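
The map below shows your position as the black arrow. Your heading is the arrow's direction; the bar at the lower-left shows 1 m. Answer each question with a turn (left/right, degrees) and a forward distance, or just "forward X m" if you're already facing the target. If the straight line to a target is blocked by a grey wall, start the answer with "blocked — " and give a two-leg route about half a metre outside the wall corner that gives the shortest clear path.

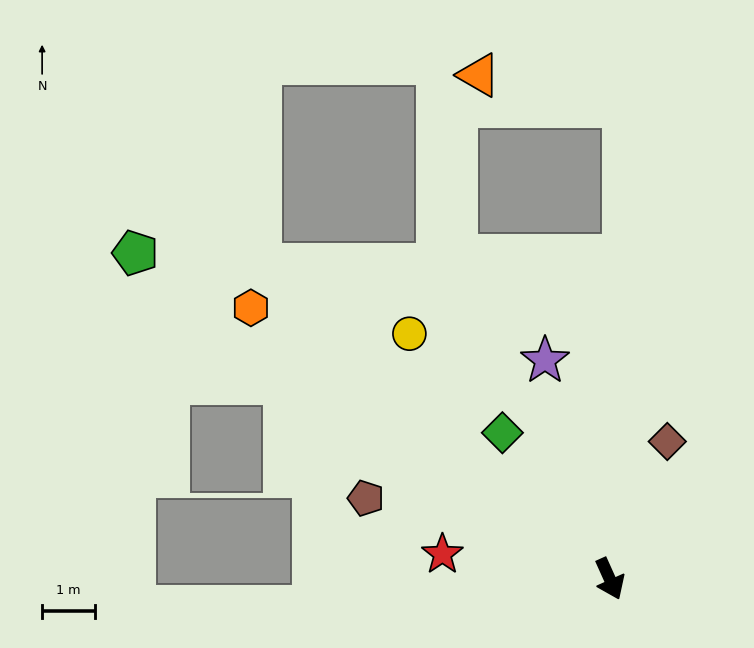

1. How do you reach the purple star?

turn left 172°, forward 4.3 m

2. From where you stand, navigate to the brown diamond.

turn left 133°, forward 2.8 m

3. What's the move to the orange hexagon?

turn right 151°, forward 8.5 m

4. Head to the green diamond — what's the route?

turn right 168°, forward 3.4 m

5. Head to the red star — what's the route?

turn right 123°, forward 3.2 m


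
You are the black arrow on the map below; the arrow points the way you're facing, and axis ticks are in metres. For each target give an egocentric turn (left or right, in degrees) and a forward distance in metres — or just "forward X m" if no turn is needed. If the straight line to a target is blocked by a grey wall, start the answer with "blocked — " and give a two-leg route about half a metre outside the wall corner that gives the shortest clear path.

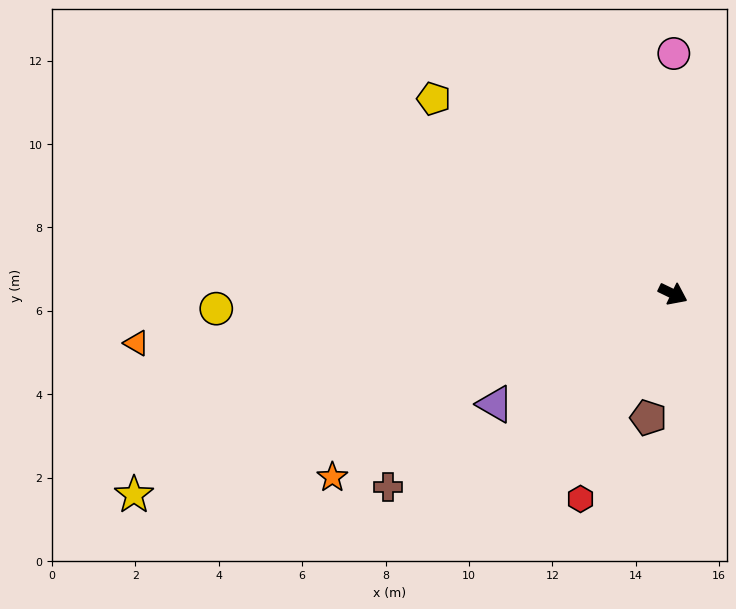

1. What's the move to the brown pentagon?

turn right 75°, forward 3.0 m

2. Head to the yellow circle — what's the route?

turn right 152°, forward 11.0 m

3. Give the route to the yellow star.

turn right 134°, forward 13.8 m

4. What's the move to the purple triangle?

turn right 122°, forward 5.0 m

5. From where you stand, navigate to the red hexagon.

turn right 88°, forward 5.4 m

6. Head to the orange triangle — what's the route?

turn right 149°, forward 12.9 m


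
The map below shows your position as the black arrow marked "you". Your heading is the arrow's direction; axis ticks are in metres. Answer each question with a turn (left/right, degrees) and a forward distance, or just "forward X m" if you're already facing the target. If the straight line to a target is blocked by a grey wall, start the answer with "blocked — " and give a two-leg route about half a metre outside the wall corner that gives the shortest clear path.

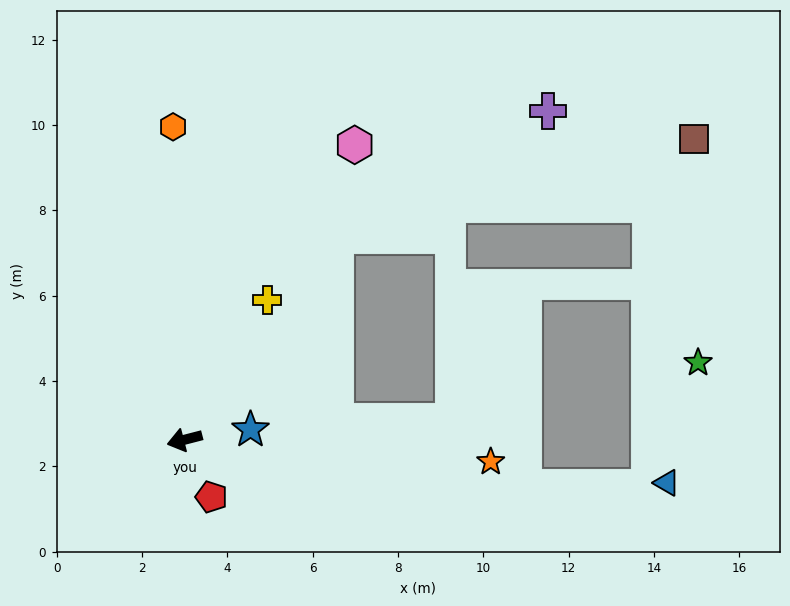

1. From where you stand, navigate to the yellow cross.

turn right 135°, forward 3.8 m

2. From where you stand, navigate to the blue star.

turn left 174°, forward 1.6 m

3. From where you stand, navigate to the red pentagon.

turn left 101°, forward 1.5 m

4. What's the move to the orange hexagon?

turn right 102°, forward 7.3 m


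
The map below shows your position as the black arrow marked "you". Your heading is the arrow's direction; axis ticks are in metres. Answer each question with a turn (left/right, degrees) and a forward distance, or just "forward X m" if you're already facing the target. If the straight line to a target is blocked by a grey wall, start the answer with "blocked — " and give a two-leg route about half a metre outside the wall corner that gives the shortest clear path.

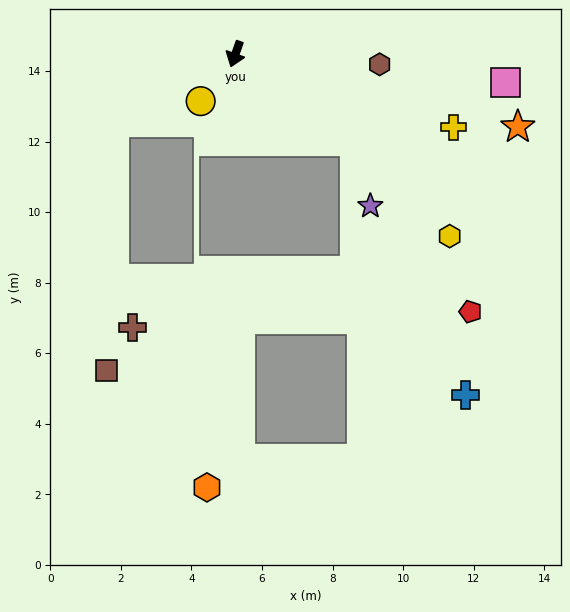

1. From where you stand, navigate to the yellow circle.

turn right 17°, forward 1.7 m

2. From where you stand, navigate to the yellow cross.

turn left 91°, forward 6.5 m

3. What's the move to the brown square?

blocked — turn right 41°, forward 3.9 m, then turn left 59°, forward 7.1 m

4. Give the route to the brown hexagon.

turn left 105°, forward 4.1 m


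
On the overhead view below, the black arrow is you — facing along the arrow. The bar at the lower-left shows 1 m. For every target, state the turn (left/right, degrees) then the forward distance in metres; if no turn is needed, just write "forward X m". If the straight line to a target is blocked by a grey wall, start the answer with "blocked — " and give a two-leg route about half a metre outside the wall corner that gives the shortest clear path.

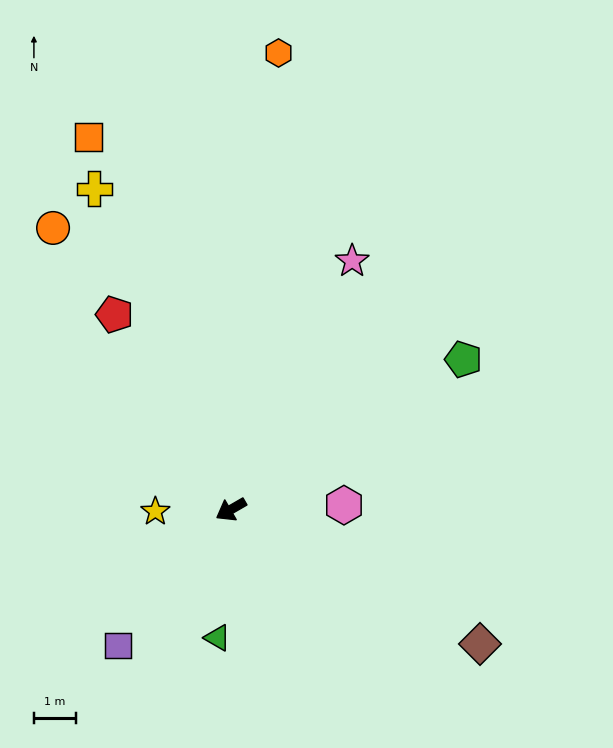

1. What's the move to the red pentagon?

turn right 89°, forward 5.5 m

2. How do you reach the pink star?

turn right 146°, forward 6.6 m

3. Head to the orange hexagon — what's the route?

turn right 126°, forward 11.0 m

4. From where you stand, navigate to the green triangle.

turn left 54°, forward 3.1 m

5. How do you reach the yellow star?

turn right 29°, forward 1.8 m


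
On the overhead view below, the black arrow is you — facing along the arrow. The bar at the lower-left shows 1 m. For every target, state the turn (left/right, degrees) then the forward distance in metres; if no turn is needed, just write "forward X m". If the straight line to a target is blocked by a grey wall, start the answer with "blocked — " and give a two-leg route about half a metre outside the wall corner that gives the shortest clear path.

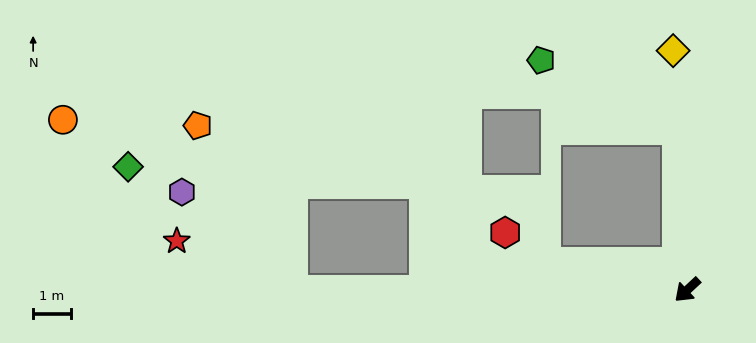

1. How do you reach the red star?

blocked — turn right 43°, forward 10.4 m, then turn right 23°, forward 3.3 m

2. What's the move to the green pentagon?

blocked — turn right 130°, forward 4.2 m, then turn left 60°, forward 4.1 m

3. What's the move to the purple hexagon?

blocked — turn right 43°, forward 10.4 m, then turn right 42°, forward 3.9 m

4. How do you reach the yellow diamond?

turn right 129°, forward 6.3 m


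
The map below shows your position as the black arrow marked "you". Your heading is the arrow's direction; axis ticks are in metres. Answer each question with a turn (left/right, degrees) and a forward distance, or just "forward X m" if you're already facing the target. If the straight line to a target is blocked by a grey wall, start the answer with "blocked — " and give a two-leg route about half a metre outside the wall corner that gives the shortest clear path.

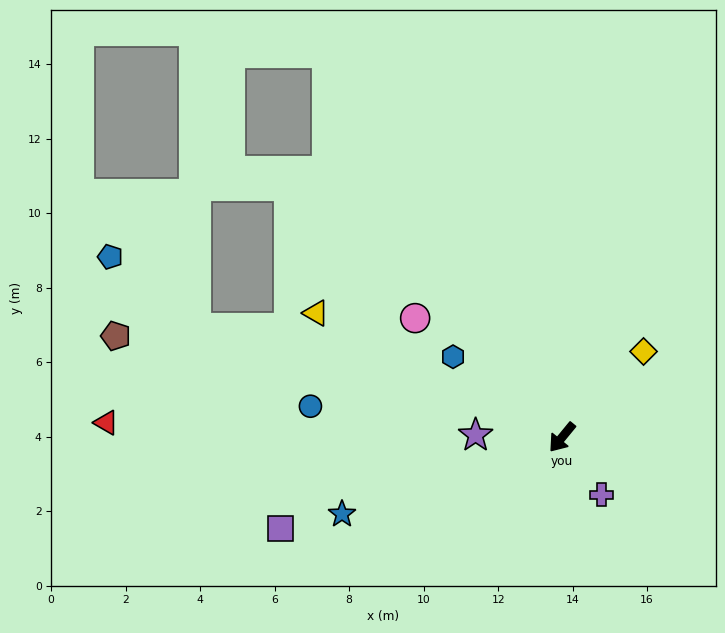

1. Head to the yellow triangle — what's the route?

turn right 77°, forward 7.4 m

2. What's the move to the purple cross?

turn left 74°, forward 1.9 m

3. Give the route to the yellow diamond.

turn left 176°, forward 3.2 m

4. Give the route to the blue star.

turn right 31°, forward 6.3 m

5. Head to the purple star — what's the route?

turn right 52°, forward 2.3 m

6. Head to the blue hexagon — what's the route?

turn right 87°, forward 3.6 m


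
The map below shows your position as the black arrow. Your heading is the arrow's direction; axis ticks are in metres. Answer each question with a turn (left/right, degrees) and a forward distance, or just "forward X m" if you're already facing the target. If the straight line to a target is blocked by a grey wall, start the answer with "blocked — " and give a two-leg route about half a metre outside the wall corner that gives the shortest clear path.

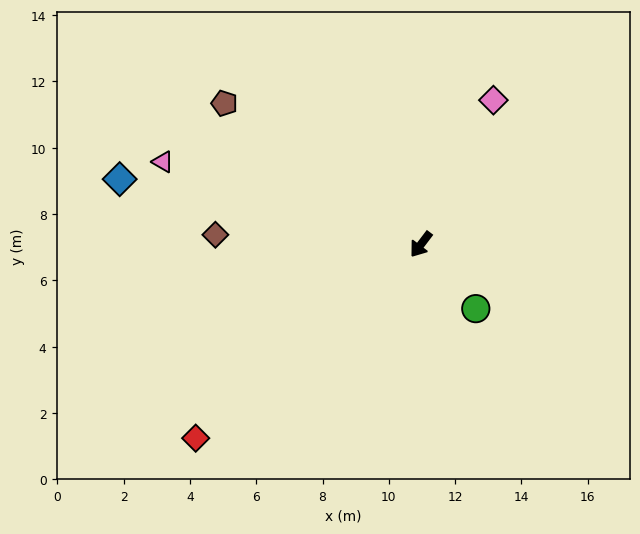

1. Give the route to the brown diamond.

turn right 56°, forward 6.2 m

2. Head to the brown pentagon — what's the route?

turn right 88°, forward 7.3 m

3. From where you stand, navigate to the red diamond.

turn right 12°, forward 9.0 m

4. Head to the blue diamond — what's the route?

turn right 65°, forward 9.3 m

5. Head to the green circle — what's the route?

turn left 78°, forward 2.5 m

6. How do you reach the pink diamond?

turn right 169°, forward 4.9 m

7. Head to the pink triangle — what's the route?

turn right 71°, forward 8.2 m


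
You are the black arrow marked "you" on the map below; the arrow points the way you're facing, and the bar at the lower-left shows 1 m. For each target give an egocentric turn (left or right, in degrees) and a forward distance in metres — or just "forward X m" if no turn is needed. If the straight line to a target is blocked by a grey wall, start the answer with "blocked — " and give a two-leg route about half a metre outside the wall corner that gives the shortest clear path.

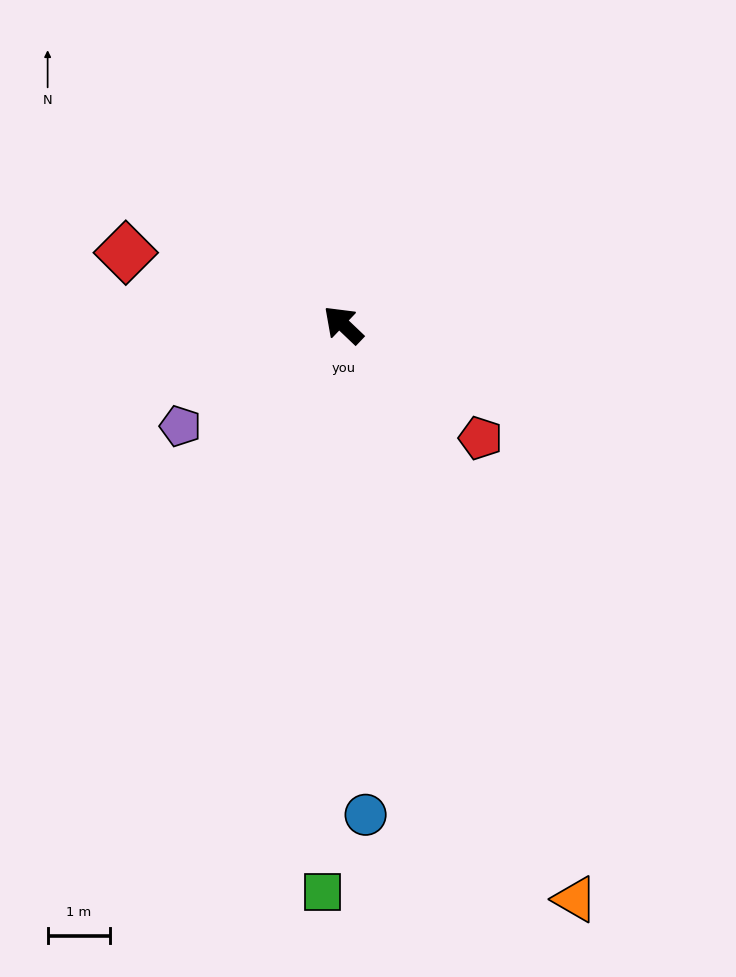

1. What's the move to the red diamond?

turn left 25°, forward 3.7 m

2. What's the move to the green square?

turn left 131°, forward 9.1 m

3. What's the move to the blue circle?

turn left 136°, forward 7.9 m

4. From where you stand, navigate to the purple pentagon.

turn left 76°, forward 3.1 m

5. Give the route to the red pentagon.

turn right 176°, forward 2.9 m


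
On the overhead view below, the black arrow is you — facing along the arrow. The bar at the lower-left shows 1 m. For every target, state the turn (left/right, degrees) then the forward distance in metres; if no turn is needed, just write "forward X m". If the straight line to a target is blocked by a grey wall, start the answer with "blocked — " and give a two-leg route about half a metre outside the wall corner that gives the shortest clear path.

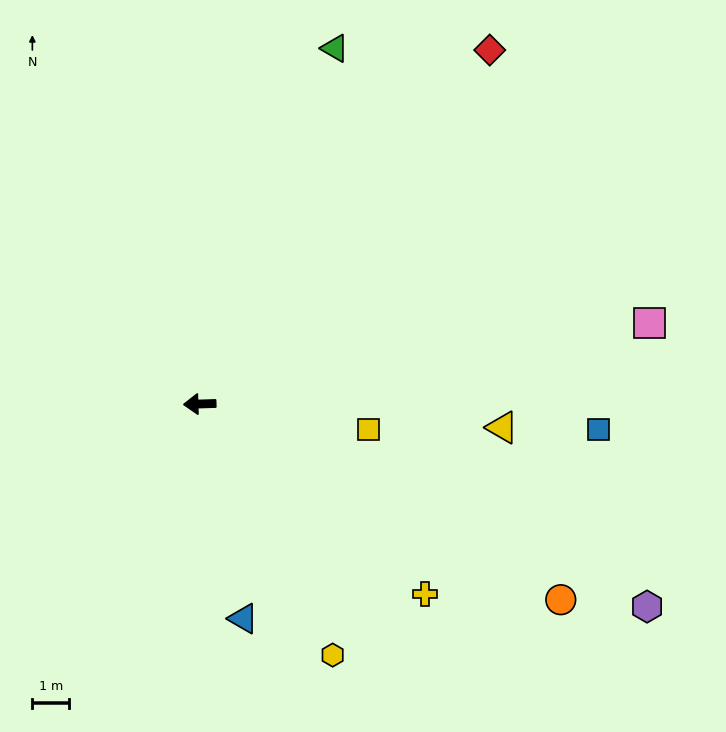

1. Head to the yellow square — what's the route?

turn left 170°, forward 4.6 m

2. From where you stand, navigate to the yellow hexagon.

turn left 116°, forward 7.7 m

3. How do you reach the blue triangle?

turn left 100°, forward 5.9 m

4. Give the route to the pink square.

turn right 172°, forward 12.3 m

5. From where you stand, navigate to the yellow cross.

turn left 138°, forward 7.9 m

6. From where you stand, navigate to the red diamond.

turn right 131°, forward 12.3 m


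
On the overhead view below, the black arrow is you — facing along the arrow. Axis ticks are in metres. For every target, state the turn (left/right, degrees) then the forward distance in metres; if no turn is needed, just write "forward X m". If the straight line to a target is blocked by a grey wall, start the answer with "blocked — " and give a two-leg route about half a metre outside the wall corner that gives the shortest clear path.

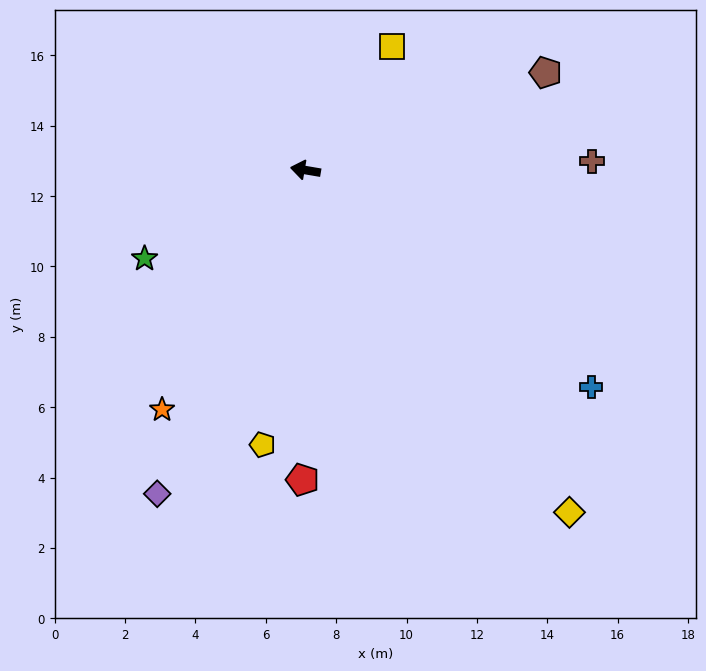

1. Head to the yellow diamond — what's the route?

turn left 137°, forward 12.3 m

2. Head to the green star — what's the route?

turn left 38°, forward 5.2 m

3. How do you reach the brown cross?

turn right 169°, forward 8.2 m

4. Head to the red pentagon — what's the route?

turn left 99°, forward 8.8 m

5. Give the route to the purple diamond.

turn left 75°, forward 10.1 m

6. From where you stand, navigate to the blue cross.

turn left 152°, forward 10.2 m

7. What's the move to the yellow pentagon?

turn left 91°, forward 7.9 m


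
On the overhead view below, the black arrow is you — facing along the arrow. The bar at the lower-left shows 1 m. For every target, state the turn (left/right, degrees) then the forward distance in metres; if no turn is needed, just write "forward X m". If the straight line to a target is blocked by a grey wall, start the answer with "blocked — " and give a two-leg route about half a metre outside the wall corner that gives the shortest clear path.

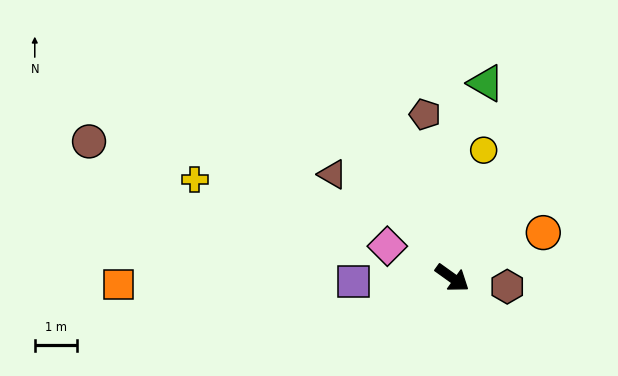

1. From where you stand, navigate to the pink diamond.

turn right 170°, forward 1.7 m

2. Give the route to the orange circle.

turn left 62°, forward 2.4 m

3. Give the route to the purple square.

turn right 142°, forward 2.3 m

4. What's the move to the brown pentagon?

turn left 135°, forward 3.9 m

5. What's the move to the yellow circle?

turn left 112°, forward 3.1 m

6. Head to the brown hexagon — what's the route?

turn left 26°, forward 1.3 m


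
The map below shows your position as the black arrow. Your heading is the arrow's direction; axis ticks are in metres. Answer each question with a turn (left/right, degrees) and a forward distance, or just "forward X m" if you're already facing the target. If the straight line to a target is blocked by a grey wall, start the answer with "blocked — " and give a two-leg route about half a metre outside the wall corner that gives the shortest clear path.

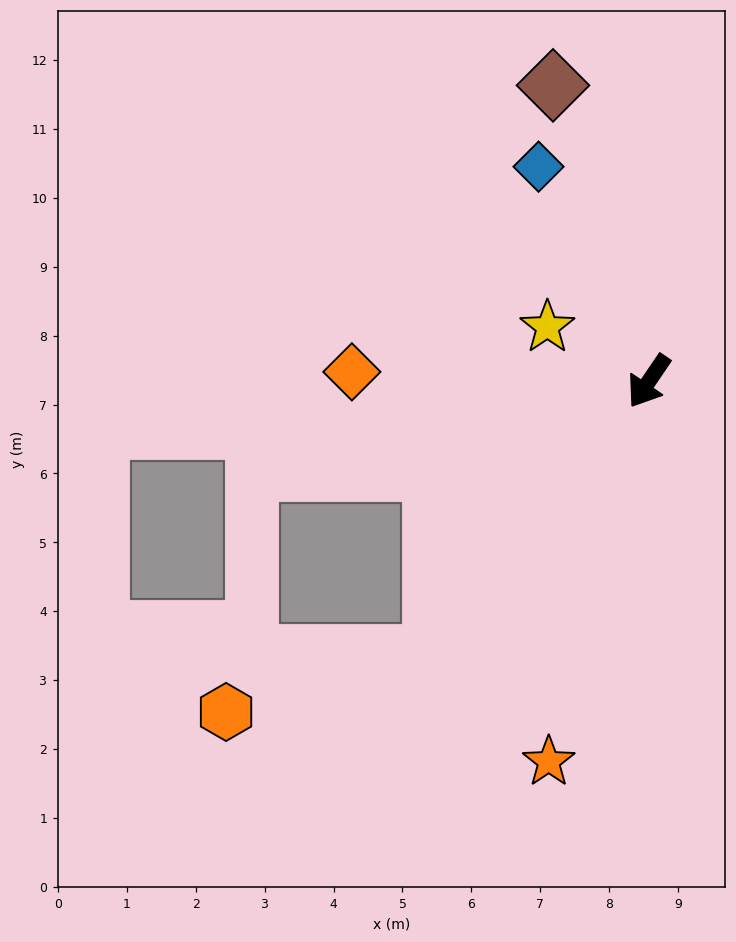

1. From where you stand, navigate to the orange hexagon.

blocked — turn right 4°, forward 5.1 m, then turn right 36°, forward 3.1 m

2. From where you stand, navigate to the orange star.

turn left 19°, forward 5.7 m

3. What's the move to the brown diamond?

turn right 128°, forward 4.5 m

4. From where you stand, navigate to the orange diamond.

turn right 58°, forward 4.3 m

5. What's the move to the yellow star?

turn right 84°, forward 1.7 m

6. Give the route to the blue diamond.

turn right 119°, forward 3.5 m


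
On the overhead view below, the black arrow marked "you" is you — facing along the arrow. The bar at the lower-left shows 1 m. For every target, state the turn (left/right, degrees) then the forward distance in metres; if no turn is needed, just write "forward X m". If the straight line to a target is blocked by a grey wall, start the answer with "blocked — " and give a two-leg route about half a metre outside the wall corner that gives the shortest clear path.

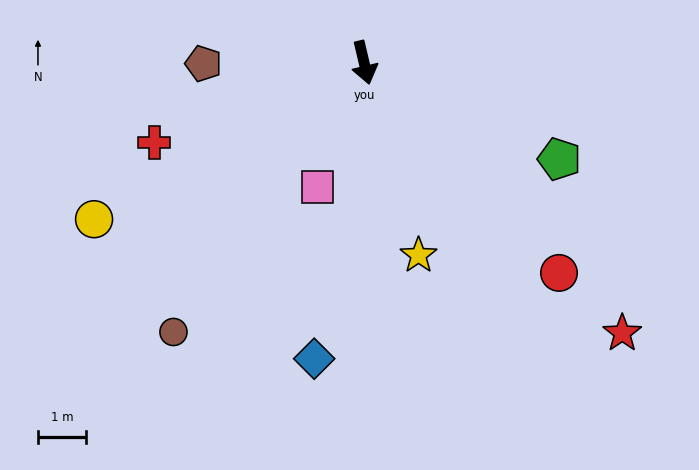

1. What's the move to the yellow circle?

turn right 73°, forward 6.5 m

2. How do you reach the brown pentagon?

turn right 103°, forward 3.4 m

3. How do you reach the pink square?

turn right 34°, forward 2.8 m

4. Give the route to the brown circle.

turn right 49°, forward 6.9 m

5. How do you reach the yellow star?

turn left 3°, forward 4.2 m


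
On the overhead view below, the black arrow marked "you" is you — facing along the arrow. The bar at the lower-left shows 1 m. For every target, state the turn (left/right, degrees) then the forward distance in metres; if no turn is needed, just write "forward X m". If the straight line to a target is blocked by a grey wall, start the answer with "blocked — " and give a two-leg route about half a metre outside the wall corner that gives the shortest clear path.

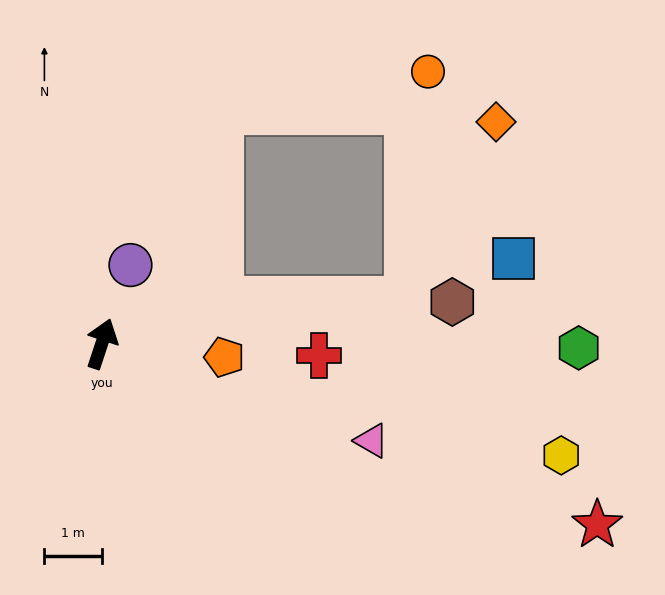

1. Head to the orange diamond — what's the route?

blocked — turn right 64°, forward 5.4 m, then turn left 56°, forward 3.5 m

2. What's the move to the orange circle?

blocked — turn right 64°, forward 5.4 m, then turn left 78°, forward 4.0 m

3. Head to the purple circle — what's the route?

forward 1.5 m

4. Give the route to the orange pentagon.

turn right 78°, forward 2.1 m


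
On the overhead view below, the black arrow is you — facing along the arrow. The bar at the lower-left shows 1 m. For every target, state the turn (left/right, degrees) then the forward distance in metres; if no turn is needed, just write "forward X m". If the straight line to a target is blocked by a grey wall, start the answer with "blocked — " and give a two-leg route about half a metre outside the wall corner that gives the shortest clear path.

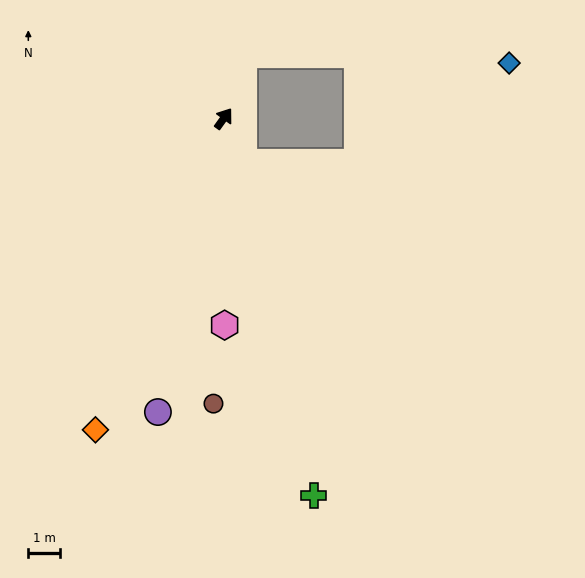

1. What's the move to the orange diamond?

turn right 167°, forward 10.7 m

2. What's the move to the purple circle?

turn right 157°, forward 9.6 m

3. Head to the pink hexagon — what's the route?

turn right 144°, forward 6.6 m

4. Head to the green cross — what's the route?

turn right 131°, forward 12.4 m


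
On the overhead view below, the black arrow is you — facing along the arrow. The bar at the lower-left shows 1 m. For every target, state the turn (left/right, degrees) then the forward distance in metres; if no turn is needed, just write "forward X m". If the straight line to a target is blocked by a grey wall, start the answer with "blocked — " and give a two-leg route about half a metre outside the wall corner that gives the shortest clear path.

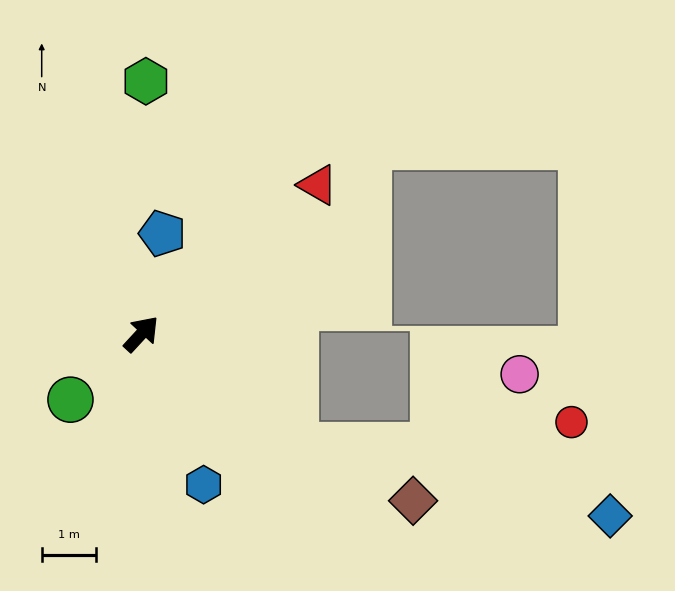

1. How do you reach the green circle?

turn left 176°, forward 1.8 m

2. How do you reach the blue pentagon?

turn left 31°, forward 1.9 m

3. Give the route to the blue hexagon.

turn right 115°, forward 3.0 m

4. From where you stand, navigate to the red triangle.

turn right 7°, forward 4.3 m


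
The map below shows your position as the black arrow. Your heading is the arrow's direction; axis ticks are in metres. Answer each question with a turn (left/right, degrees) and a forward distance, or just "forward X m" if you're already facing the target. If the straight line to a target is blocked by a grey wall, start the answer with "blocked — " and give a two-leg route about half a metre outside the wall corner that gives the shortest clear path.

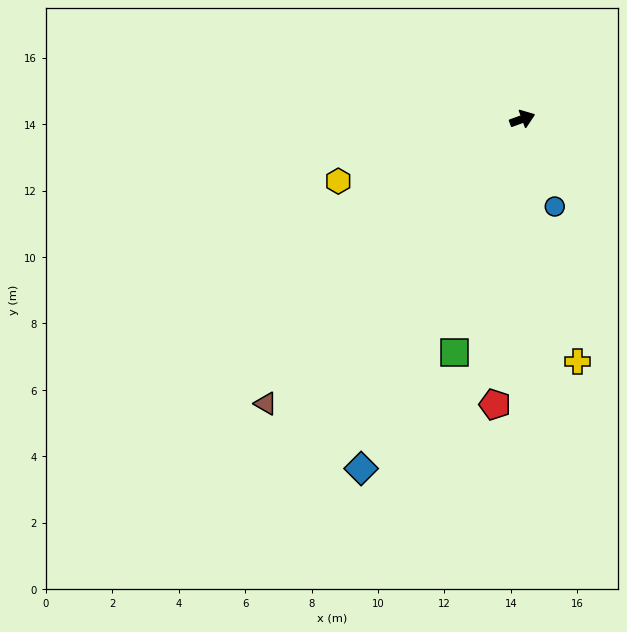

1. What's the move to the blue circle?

turn right 90°, forward 2.8 m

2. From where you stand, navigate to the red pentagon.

turn right 115°, forward 8.6 m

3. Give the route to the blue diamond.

turn right 135°, forward 11.6 m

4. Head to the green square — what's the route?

turn right 126°, forward 7.3 m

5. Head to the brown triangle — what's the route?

turn right 152°, forward 11.5 m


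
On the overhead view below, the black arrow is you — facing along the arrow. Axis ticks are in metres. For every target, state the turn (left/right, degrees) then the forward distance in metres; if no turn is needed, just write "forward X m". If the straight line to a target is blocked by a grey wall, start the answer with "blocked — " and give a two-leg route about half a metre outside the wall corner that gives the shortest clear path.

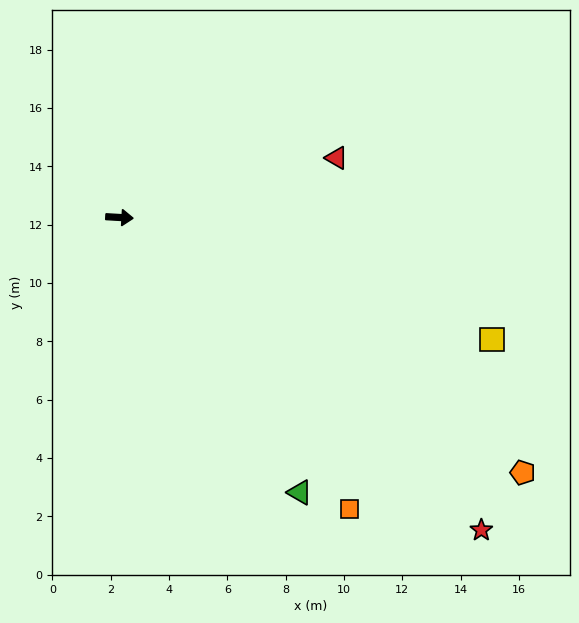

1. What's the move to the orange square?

turn right 48°, forward 12.7 m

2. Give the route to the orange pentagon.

turn right 29°, forward 16.4 m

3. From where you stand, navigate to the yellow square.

turn right 15°, forward 13.4 m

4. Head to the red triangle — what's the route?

turn left 19°, forward 7.7 m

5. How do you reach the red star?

turn right 38°, forward 16.4 m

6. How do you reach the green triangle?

turn right 53°, forward 11.3 m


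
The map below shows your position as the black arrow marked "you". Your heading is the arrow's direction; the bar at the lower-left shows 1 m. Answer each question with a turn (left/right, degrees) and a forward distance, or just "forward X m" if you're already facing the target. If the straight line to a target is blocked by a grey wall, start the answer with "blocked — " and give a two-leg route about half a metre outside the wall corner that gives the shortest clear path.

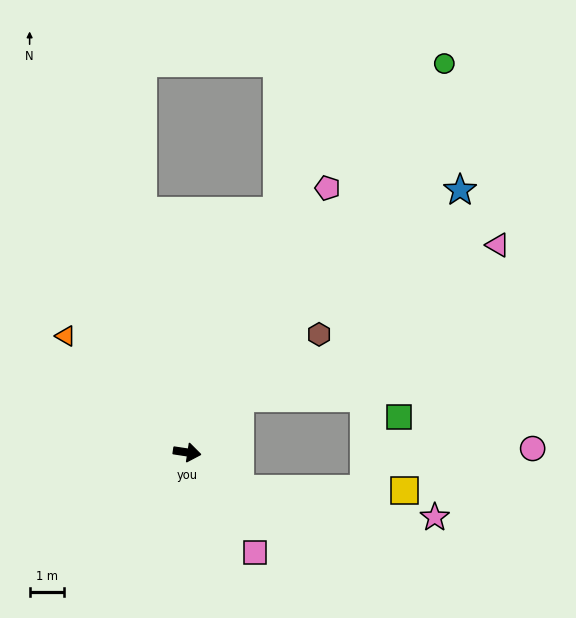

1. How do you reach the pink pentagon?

turn left 71°, forward 8.8 m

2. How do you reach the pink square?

turn right 47°, forward 3.6 m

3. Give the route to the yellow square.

blocked — turn right 27°, forward 1.9 m, then turn left 35°, forward 4.9 m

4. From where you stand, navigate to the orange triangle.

turn left 145°, forward 4.9 m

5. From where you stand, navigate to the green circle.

turn left 65°, forward 13.7 m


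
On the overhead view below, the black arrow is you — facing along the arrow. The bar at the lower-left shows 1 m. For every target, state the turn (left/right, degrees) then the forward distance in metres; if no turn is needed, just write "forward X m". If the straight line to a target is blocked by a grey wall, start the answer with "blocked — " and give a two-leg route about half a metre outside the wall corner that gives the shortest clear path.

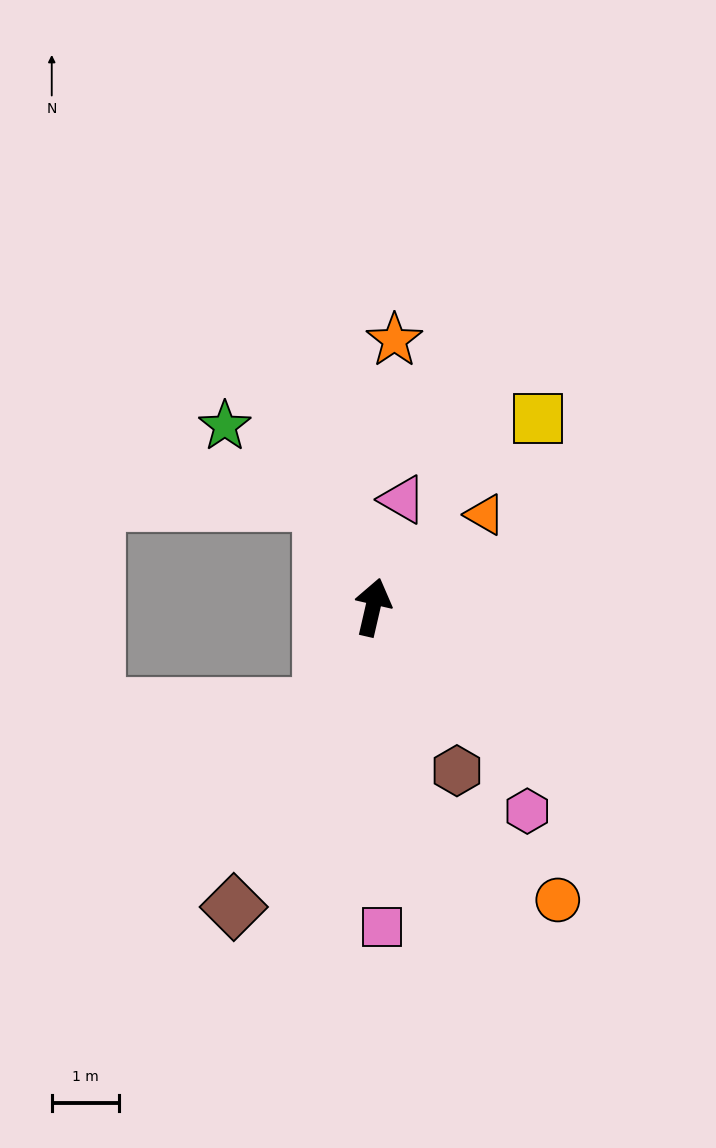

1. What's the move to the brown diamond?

turn left 168°, forward 4.9 m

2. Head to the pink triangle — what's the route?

turn right 2°, forward 1.6 m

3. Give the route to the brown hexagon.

turn right 140°, forward 2.7 m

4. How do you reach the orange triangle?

turn right 37°, forward 2.1 m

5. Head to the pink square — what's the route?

turn right 165°, forward 4.7 m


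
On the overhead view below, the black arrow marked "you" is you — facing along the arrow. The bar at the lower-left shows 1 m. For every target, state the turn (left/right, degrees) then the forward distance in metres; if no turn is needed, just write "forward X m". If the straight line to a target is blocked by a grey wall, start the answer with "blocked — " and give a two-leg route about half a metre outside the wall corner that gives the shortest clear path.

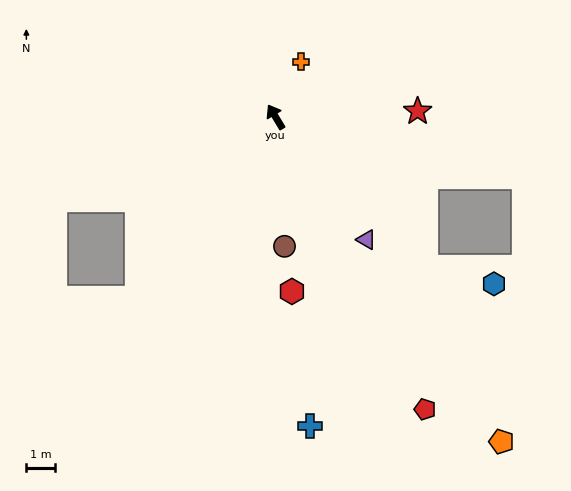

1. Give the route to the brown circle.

turn left 153°, forward 4.5 m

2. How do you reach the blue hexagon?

blocked — turn right 166°, forward 7.4 m, then turn left 31°, forward 2.4 m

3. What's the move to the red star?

turn right 119°, forward 4.9 m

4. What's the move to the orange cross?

turn right 56°, forward 2.1 m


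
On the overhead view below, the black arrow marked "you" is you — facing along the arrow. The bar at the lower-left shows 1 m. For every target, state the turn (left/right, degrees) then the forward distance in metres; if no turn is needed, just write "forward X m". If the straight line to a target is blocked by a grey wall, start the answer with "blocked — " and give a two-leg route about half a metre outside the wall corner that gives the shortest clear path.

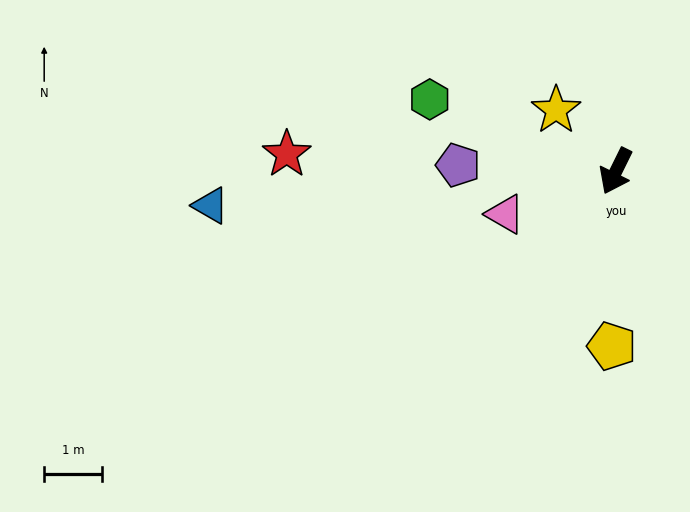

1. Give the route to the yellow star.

turn right 109°, forward 1.5 m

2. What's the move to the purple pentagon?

turn right 66°, forward 2.7 m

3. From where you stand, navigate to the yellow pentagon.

turn left 25°, forward 3.0 m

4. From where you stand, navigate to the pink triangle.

turn right 43°, forward 2.0 m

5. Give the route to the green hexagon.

turn right 85°, forward 3.4 m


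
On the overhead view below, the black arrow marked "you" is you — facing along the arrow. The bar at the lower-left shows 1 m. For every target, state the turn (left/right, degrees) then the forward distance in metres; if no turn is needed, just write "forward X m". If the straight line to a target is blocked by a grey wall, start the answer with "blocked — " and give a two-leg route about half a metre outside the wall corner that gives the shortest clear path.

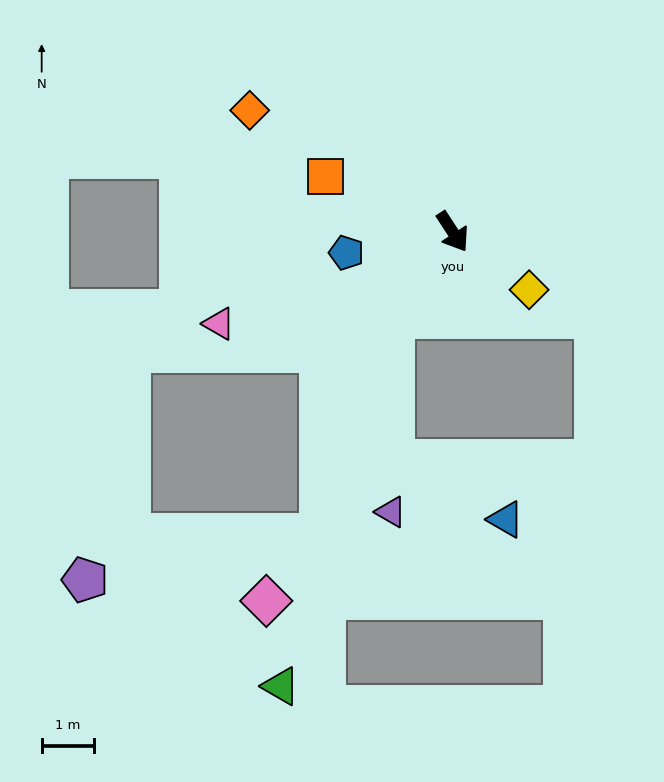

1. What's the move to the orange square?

turn right 147°, forward 2.7 m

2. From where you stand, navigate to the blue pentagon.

turn right 112°, forward 2.1 m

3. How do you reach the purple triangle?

blocked — turn right 68°, forward 2.0 m, then turn left 34°, forward 3.8 m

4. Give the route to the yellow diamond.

turn left 20°, forward 1.8 m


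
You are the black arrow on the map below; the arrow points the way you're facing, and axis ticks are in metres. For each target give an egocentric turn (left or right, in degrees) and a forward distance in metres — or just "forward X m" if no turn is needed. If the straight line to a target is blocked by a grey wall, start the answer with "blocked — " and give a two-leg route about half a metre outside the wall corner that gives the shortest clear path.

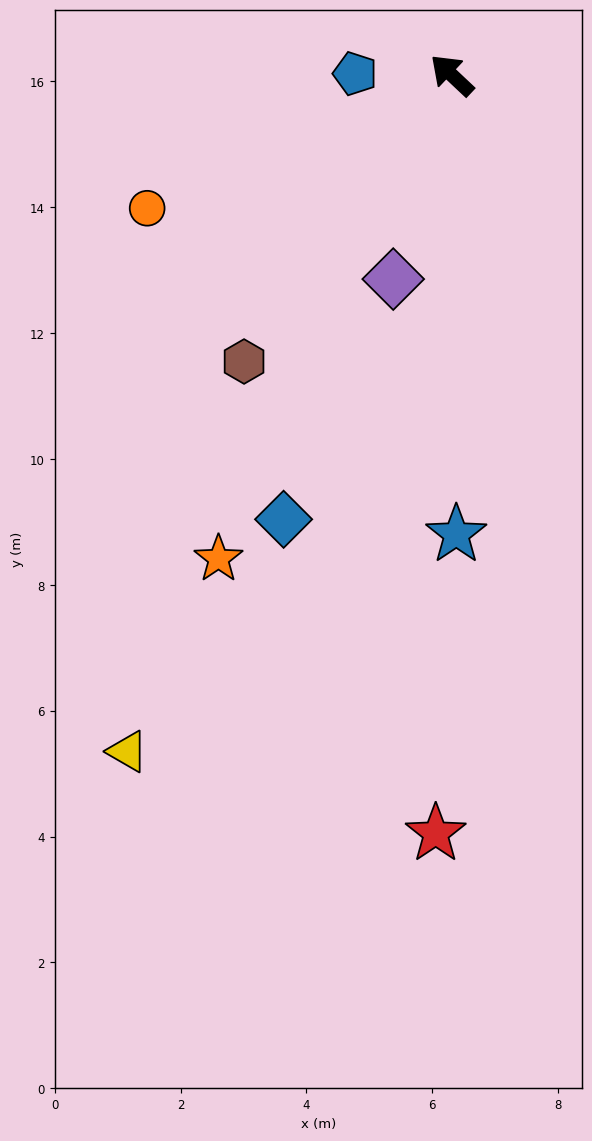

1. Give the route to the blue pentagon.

turn left 42°, forward 1.5 m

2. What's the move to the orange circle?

turn left 67°, forward 5.3 m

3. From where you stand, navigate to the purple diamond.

turn left 117°, forward 3.4 m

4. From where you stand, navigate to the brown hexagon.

turn left 97°, forward 5.6 m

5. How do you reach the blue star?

turn left 134°, forward 7.3 m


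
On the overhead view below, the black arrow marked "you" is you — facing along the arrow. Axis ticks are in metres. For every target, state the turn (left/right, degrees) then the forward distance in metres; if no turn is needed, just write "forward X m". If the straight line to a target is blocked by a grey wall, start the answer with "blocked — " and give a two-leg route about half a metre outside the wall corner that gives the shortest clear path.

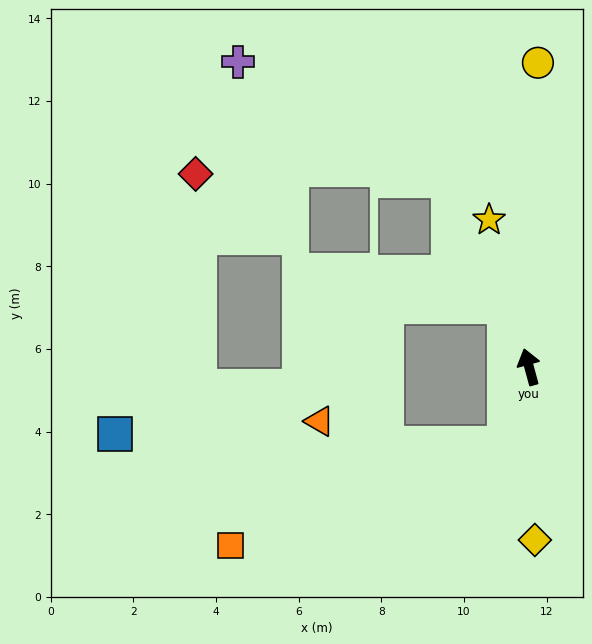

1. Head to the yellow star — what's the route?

forward 3.7 m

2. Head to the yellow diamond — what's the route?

turn left 167°, forward 4.2 m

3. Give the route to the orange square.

blocked — turn left 147°, forward 1.9 m, then turn right 52°, forward 7.1 m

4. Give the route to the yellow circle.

turn right 17°, forward 7.4 m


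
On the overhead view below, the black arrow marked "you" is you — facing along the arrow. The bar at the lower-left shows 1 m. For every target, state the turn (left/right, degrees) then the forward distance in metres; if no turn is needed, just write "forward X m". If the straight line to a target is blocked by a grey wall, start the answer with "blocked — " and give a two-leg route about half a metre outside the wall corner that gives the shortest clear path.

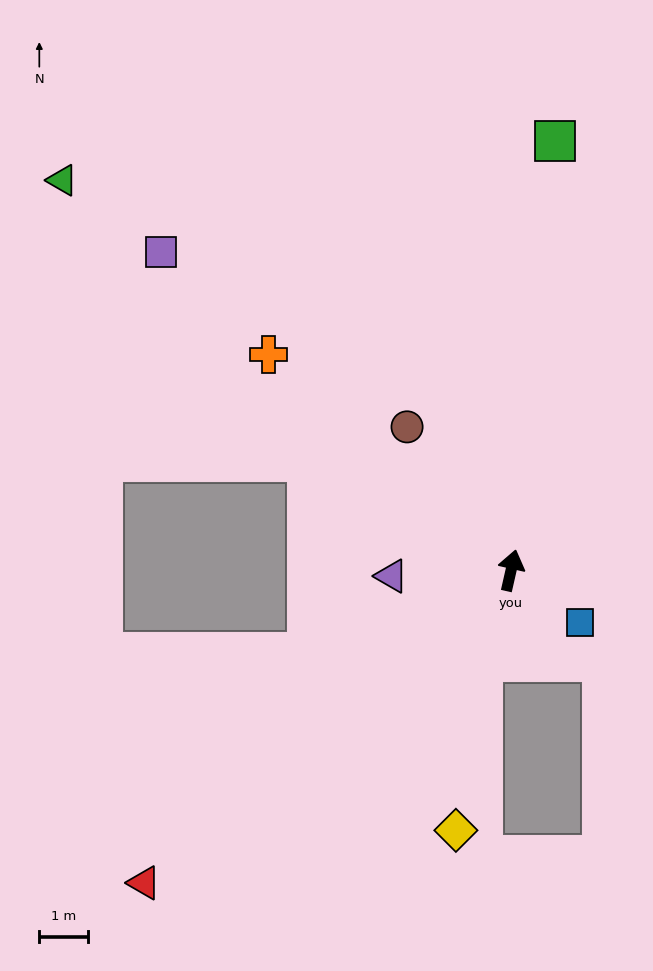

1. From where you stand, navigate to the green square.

turn left 7°, forward 9.0 m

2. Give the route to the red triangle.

turn left 143°, forward 10.0 m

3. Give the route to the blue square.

turn right 114°, forward 1.8 m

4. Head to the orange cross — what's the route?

turn left 61°, forward 6.7 m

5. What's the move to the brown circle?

turn left 49°, forward 3.7 m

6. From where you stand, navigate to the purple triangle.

turn left 106°, forward 2.5 m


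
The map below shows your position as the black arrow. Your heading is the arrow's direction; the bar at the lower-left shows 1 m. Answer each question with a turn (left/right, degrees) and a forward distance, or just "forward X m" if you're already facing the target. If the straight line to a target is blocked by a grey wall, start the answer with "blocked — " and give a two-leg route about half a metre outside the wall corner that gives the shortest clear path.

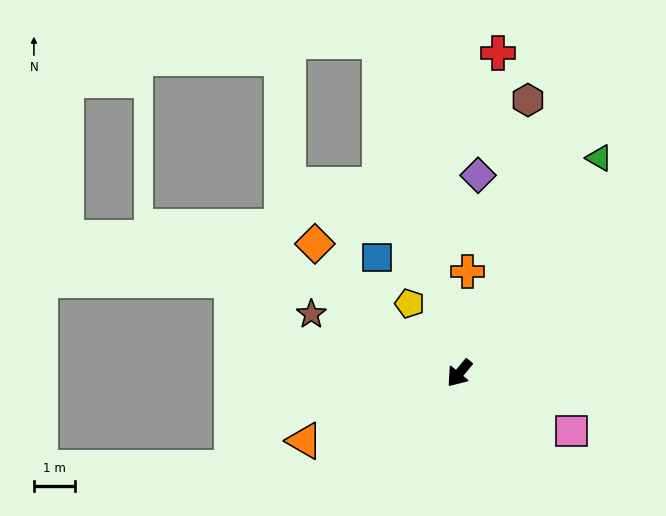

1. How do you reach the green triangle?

turn right 173°, forward 6.3 m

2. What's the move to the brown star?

turn right 72°, forward 3.9 m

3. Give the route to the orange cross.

turn right 145°, forward 2.5 m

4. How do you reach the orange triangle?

turn right 27°, forward 4.2 m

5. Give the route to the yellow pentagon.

turn right 105°, forward 2.1 m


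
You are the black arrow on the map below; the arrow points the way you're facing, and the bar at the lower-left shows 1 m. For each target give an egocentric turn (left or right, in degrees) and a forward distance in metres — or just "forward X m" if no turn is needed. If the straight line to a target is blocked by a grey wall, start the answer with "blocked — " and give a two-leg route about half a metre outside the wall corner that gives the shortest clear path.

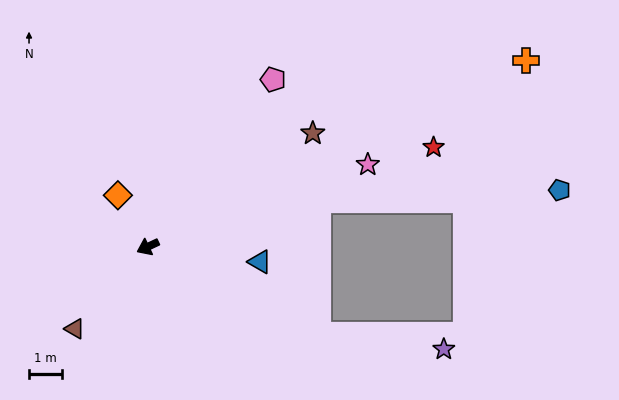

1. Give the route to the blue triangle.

turn left 147°, forward 3.5 m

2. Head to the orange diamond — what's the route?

turn right 85°, forward 1.8 m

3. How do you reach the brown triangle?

turn left 23°, forward 3.4 m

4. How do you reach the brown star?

turn right 171°, forward 6.1 m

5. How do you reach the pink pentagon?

turn right 152°, forward 6.4 m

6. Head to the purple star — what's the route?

blocked — turn left 127°, forward 5.9 m, then turn left 22°, forward 3.9 m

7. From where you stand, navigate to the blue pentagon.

blocked — turn left 170°, forward 5.4 m, then turn right 13°, forward 7.4 m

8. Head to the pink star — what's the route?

turn left 175°, forward 7.2 m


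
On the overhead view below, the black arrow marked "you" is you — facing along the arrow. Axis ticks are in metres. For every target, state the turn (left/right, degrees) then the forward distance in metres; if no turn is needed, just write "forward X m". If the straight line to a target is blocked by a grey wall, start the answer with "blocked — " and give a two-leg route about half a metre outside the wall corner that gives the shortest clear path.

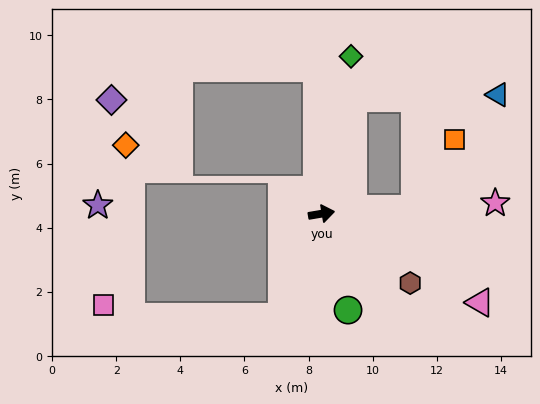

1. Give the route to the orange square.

blocked — turn right 7°, forward 2.9 m, then turn left 57°, forward 2.5 m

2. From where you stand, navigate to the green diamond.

turn left 70°, forward 5.0 m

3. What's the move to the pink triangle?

turn right 39°, forward 5.7 m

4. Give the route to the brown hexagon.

turn right 48°, forward 3.5 m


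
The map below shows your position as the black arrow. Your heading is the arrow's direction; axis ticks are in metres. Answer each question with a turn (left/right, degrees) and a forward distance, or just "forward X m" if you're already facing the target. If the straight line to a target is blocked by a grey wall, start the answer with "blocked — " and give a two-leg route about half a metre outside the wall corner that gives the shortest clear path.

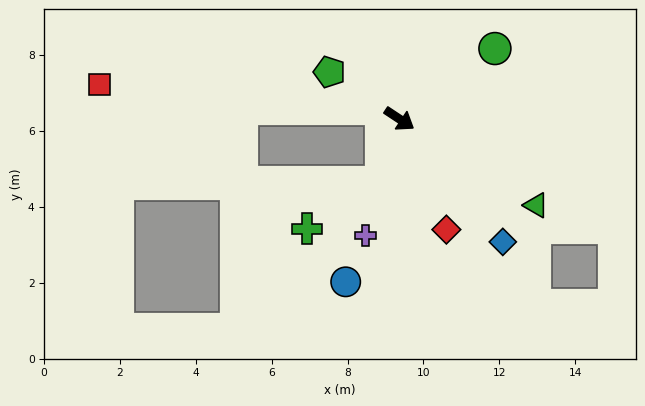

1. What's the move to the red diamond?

turn right 34°, forward 3.2 m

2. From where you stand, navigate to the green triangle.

forward 4.3 m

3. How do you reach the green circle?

turn left 70°, forward 3.1 m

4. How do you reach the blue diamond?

turn right 16°, forward 4.2 m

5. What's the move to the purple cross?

turn right 73°, forward 3.2 m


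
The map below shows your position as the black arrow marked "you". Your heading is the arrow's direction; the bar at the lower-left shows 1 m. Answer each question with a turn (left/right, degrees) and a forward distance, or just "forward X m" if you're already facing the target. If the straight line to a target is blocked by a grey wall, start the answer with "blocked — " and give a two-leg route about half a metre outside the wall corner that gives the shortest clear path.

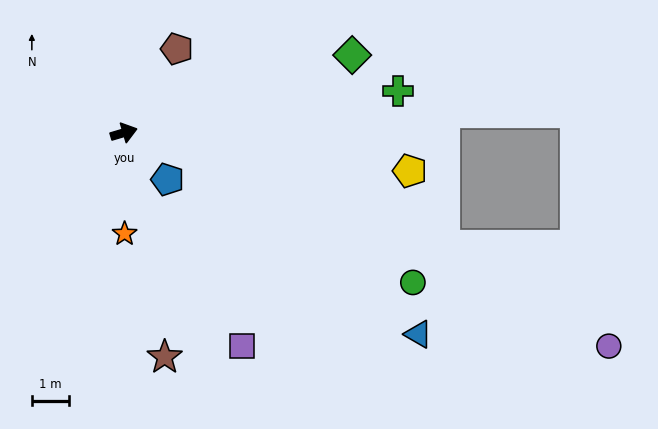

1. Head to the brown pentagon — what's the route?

turn left 41°, forward 2.6 m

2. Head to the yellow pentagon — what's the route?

turn right 24°, forward 7.7 m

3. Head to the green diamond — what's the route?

turn left 2°, forward 6.4 m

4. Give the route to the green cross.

turn right 8°, forward 7.4 m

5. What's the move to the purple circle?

turn right 40°, forward 14.1 m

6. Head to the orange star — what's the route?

turn right 106°, forward 2.7 m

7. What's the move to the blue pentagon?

turn right 63°, forward 1.7 m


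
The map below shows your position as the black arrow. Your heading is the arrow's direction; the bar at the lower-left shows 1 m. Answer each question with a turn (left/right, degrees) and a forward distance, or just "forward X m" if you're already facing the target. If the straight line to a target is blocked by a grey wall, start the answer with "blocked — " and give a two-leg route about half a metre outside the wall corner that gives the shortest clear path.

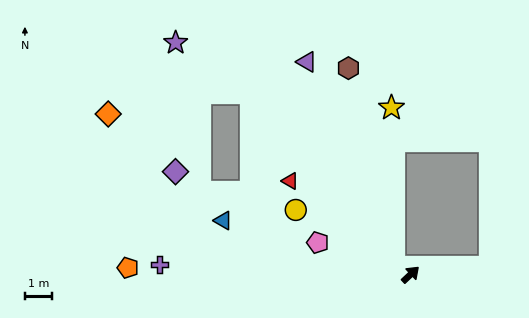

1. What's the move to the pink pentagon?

turn left 118°, forward 3.7 m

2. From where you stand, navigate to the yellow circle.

turn left 108°, forward 4.9 m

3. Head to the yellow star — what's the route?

blocked — turn left 112°, forward 0.7 m, then turn right 64°, forward 6.0 m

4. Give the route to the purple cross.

turn left 135°, forward 9.4 m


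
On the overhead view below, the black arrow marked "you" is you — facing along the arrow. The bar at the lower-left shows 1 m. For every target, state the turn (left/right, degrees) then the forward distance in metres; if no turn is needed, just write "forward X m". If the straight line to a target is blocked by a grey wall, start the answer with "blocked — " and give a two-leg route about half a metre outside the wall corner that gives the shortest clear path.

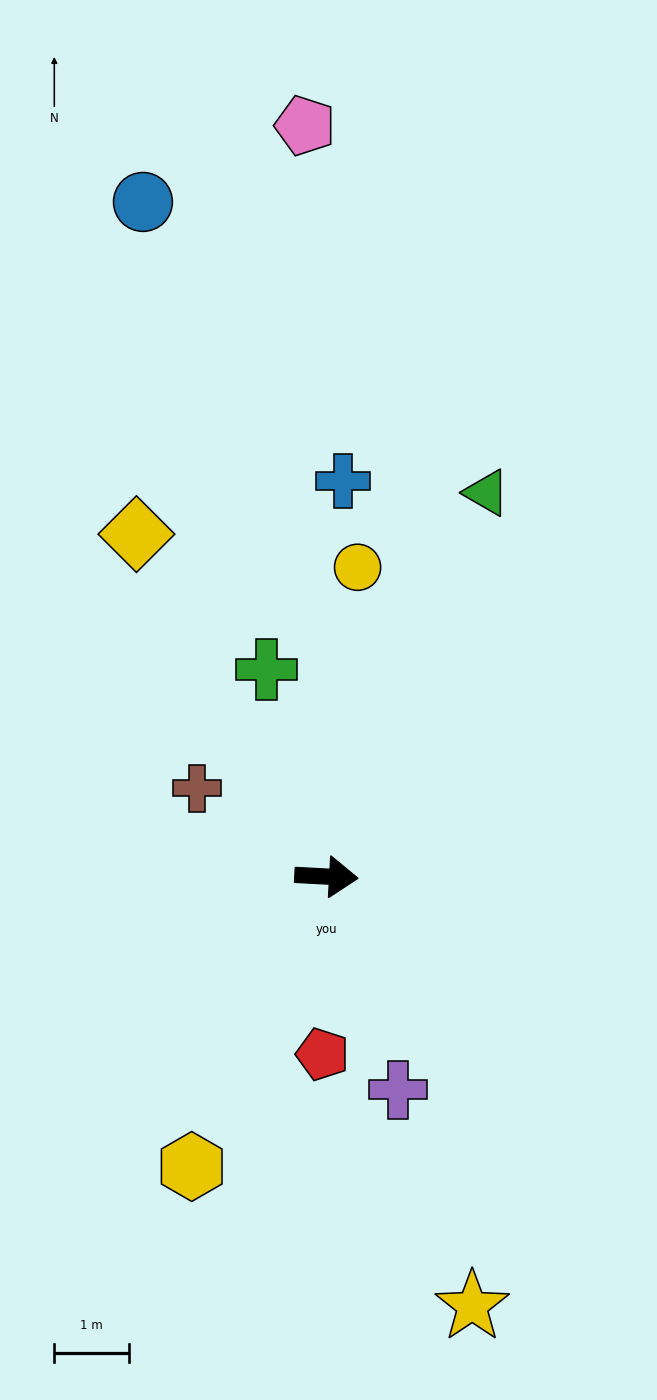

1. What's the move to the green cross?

turn left 109°, forward 2.9 m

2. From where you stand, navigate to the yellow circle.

turn left 87°, forward 4.2 m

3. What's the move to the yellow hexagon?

turn right 112°, forward 4.3 m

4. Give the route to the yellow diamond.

turn left 122°, forward 5.2 m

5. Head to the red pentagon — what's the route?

turn right 88°, forward 2.4 m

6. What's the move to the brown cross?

turn left 149°, forward 2.1 m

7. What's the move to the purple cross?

turn right 68°, forward 3.0 m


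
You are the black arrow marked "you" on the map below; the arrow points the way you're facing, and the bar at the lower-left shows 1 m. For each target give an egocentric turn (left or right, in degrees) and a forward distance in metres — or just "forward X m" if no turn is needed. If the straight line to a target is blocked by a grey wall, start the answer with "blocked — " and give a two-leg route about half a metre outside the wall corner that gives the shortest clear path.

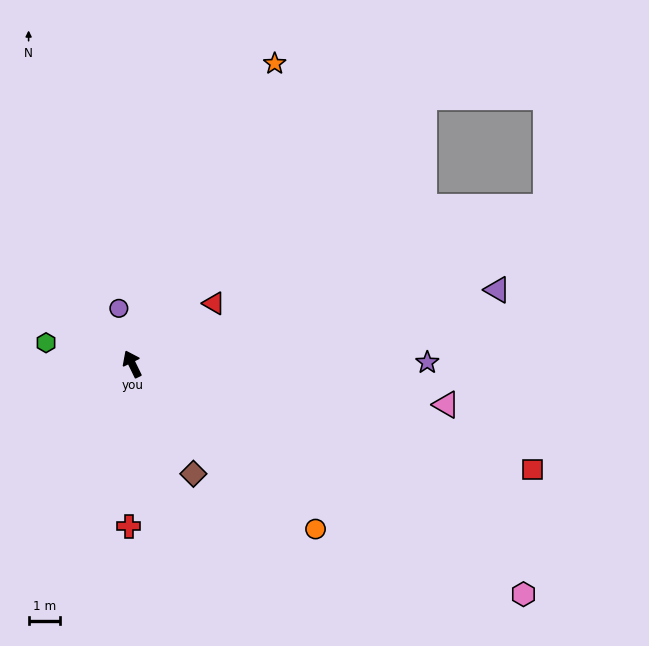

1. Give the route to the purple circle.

turn right 12°, forward 1.8 m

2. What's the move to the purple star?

turn right 116°, forward 9.3 m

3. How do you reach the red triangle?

turn right 79°, forward 3.2 m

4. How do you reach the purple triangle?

turn right 104°, forward 11.8 m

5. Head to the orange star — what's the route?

turn right 51°, forward 10.5 m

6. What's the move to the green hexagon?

turn left 50°, forward 2.8 m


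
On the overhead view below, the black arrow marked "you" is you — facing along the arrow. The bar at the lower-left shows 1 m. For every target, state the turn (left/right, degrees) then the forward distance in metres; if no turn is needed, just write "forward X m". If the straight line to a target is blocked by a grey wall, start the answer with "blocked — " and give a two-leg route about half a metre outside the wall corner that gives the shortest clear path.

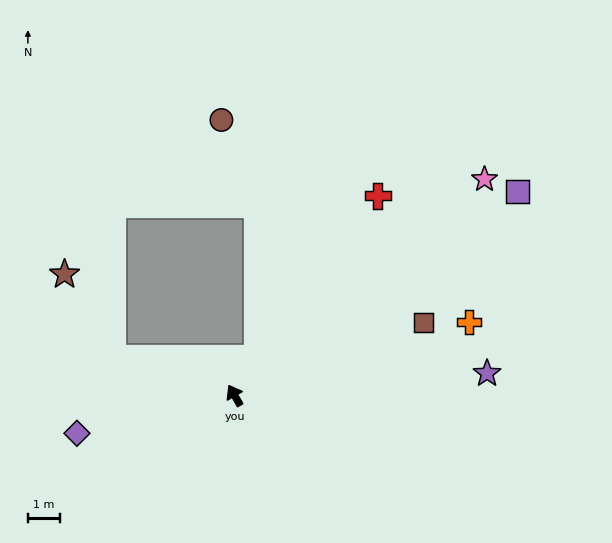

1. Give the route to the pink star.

turn right 79°, forward 10.4 m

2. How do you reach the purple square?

turn right 84°, forward 11.0 m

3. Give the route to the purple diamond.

turn left 74°, forward 5.1 m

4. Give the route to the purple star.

turn right 115°, forward 8.0 m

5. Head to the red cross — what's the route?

turn right 65°, forward 7.8 m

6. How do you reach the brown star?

blocked — turn left 44°, forward 4.0 m, then turn right 44°, forward 3.1 m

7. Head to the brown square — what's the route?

turn right 99°, forward 6.4 m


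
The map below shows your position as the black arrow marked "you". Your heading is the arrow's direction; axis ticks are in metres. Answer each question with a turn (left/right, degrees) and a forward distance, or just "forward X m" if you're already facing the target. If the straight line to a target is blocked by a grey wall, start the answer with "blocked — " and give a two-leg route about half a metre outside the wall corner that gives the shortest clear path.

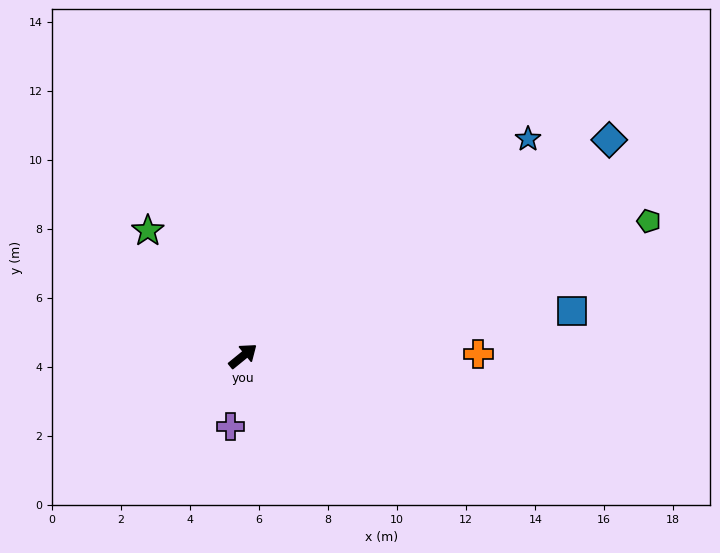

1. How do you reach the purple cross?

turn right 139°, forward 2.1 m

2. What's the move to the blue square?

turn right 31°, forward 9.6 m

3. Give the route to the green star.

turn left 88°, forward 4.6 m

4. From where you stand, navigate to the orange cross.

turn right 39°, forward 6.8 m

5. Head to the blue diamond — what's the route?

turn right 9°, forward 12.3 m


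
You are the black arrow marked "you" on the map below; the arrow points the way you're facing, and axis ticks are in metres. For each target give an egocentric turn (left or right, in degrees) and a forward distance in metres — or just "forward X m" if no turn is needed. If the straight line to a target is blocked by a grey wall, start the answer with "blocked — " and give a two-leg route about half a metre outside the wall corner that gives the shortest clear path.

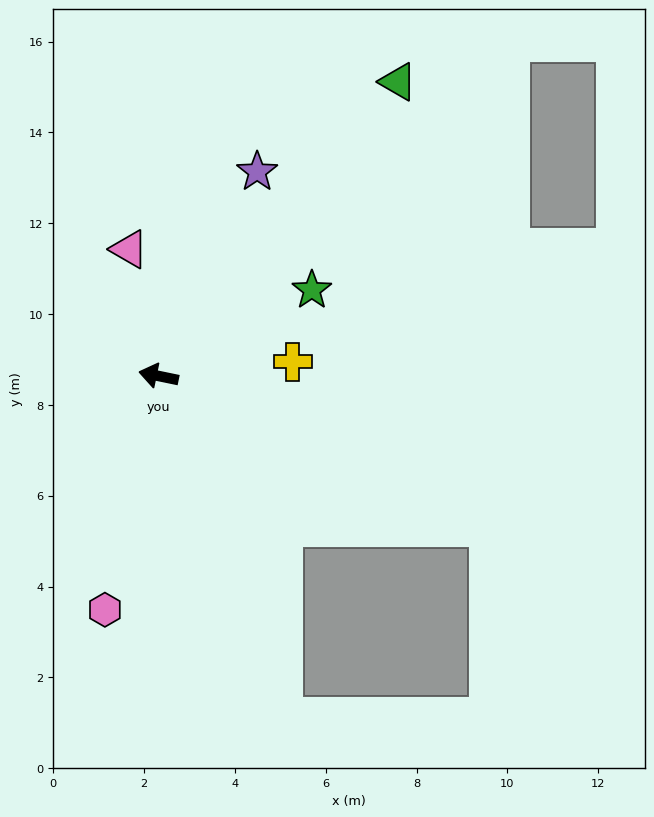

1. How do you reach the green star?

turn right 139°, forward 3.9 m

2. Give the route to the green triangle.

turn right 117°, forward 8.4 m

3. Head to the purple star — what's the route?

turn right 104°, forward 5.0 m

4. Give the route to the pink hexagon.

turn left 89°, forward 5.3 m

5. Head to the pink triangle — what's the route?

turn right 65°, forward 2.9 m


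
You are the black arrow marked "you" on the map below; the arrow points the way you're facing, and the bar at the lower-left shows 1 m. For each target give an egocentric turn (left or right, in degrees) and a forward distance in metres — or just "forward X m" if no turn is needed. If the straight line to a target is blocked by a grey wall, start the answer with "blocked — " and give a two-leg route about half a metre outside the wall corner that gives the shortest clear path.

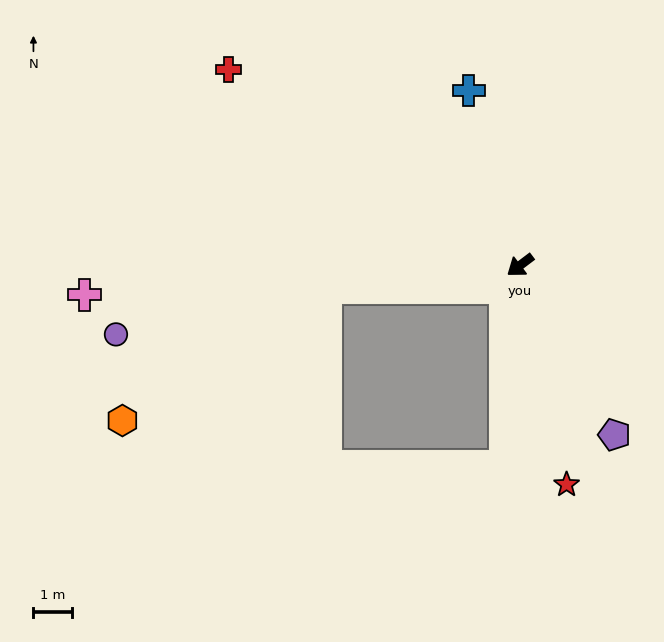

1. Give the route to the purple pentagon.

turn left 82°, forward 5.1 m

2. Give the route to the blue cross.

turn right 111°, forward 4.8 m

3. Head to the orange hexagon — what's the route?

blocked — turn right 31°, forward 5.1 m, then turn left 27°, forward 6.3 m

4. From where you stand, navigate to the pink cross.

turn right 33°, forward 11.4 m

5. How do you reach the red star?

turn left 65°, forward 5.9 m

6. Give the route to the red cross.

turn right 71°, forward 9.2 m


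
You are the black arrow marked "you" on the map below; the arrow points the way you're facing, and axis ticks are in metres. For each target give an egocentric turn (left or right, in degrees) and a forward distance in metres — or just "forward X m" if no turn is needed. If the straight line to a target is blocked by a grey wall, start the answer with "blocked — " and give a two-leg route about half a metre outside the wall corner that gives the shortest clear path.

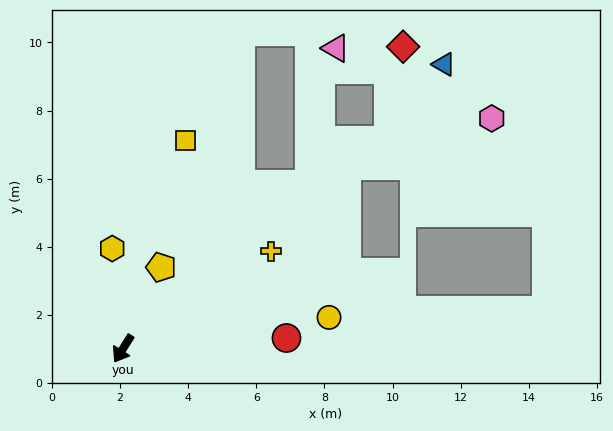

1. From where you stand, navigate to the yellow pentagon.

turn right 173°, forward 2.6 m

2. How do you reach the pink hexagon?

blocked — turn left 161°, forward 8.5 m, then turn right 21°, forward 4.5 m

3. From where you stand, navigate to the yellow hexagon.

turn right 142°, forward 3.0 m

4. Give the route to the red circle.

turn left 126°, forward 4.8 m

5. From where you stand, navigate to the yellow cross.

turn left 155°, forward 5.2 m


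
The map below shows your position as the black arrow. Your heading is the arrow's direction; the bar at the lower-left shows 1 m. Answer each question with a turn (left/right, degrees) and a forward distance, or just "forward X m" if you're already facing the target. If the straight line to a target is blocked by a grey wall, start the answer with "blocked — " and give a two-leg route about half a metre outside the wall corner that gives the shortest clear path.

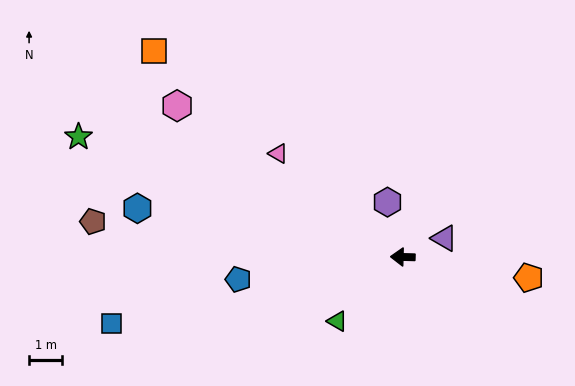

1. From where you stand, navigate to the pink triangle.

turn right 38°, forward 4.9 m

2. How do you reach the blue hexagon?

turn right 9°, forward 8.2 m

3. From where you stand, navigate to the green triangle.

turn left 46°, forward 2.8 m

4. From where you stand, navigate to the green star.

turn right 19°, forward 10.4 m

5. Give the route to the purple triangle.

turn right 154°, forward 1.4 m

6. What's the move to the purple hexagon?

turn right 73°, forward 1.7 m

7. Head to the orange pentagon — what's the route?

turn left 172°, forward 3.9 m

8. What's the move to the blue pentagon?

turn left 9°, forward 5.0 m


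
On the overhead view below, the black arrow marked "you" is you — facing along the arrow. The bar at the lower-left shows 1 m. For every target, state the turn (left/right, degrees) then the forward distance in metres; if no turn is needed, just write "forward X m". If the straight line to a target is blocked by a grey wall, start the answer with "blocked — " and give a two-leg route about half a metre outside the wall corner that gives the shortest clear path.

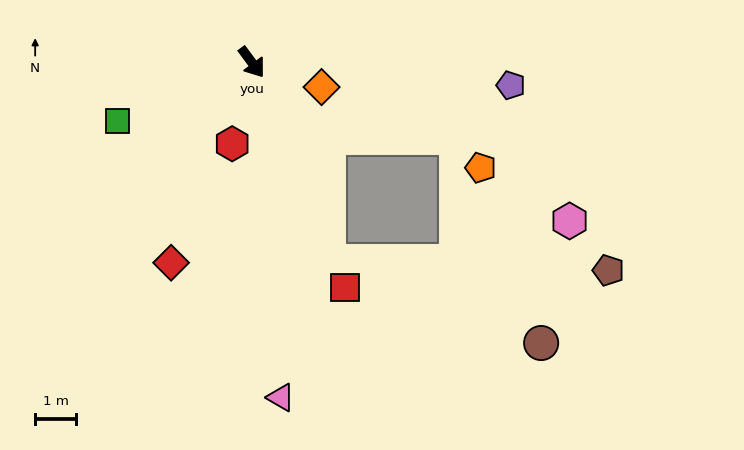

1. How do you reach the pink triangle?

turn right 32°, forward 8.3 m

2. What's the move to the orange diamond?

turn left 34°, forward 1.8 m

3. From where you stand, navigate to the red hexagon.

turn right 50°, forward 2.1 m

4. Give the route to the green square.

turn right 103°, forward 3.6 m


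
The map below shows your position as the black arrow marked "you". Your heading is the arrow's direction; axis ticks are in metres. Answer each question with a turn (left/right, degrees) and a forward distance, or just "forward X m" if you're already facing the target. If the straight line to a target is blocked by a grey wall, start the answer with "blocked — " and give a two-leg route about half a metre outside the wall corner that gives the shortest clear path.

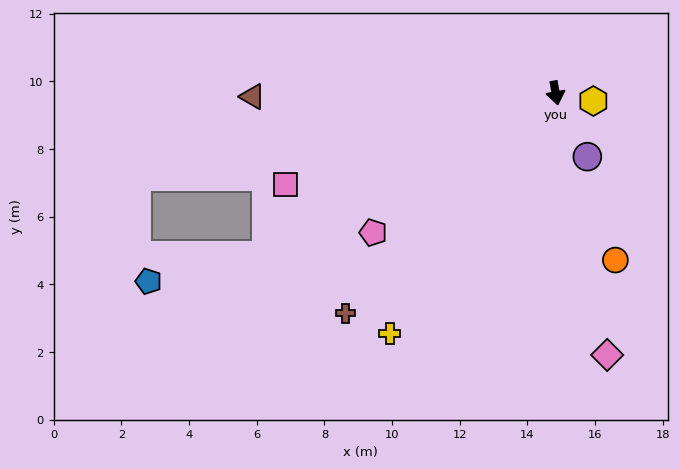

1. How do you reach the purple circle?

turn left 16°, forward 2.1 m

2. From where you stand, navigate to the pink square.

turn right 81°, forward 8.4 m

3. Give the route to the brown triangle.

turn right 100°, forward 9.0 m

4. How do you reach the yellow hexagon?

turn left 68°, forward 1.1 m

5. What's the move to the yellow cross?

turn right 45°, forward 8.6 m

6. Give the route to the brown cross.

turn right 54°, forward 9.0 m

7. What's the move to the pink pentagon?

turn right 63°, forward 6.8 m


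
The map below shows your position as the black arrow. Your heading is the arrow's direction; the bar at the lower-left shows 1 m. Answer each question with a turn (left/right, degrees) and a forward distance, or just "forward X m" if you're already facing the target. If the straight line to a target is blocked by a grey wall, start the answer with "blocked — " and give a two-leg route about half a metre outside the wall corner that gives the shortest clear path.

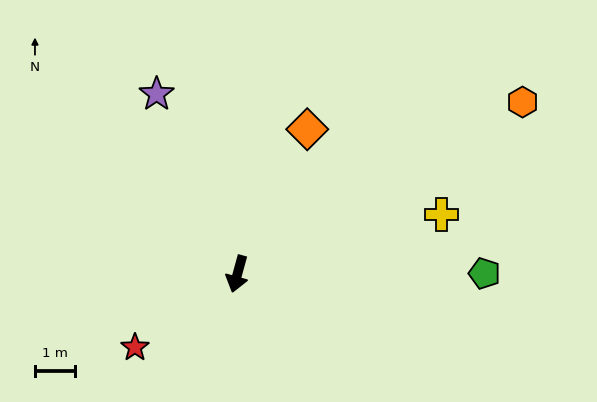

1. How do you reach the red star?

turn right 39°, forward 3.1 m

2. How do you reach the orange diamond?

turn left 170°, forward 4.0 m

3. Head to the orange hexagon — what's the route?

turn left 136°, forward 8.3 m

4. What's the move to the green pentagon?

turn left 106°, forward 6.1 m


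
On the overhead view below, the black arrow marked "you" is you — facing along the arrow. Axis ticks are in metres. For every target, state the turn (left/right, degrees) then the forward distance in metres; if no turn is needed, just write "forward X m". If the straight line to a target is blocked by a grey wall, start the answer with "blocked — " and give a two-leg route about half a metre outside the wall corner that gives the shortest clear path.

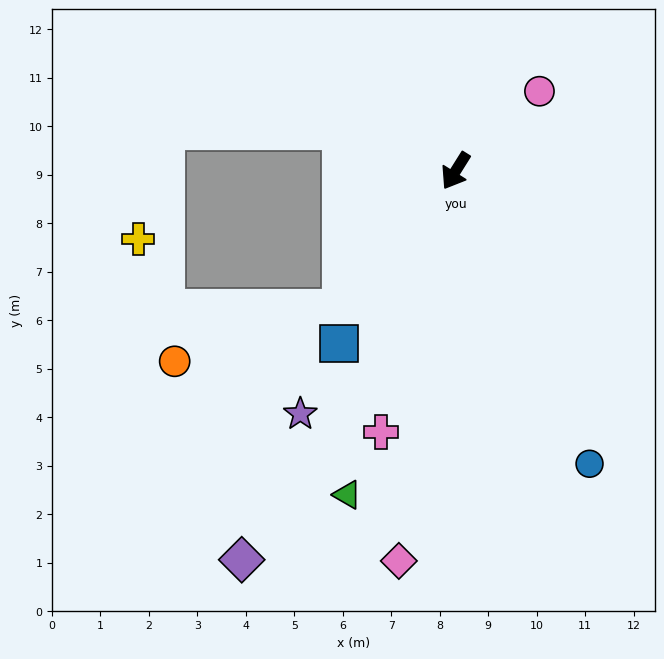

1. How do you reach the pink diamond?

turn left 24°, forward 8.1 m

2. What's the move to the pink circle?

turn left 166°, forward 2.4 m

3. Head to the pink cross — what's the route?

turn left 16°, forward 5.6 m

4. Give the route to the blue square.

turn right 2°, forward 4.3 m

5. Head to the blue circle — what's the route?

turn left 57°, forward 6.6 m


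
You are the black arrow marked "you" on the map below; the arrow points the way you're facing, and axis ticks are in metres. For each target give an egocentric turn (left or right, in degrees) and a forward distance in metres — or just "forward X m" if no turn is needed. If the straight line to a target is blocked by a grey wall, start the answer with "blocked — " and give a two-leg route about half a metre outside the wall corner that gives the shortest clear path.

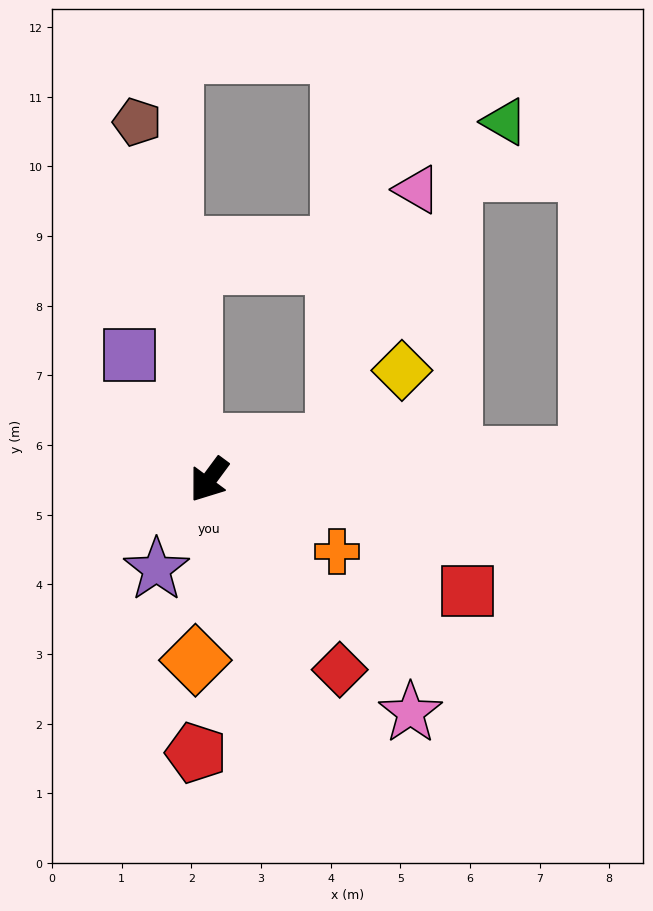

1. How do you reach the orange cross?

turn left 97°, forward 2.1 m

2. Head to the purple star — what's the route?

turn left 6°, forward 1.5 m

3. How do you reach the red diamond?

turn left 71°, forward 3.3 m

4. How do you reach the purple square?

turn right 111°, forward 2.1 m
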